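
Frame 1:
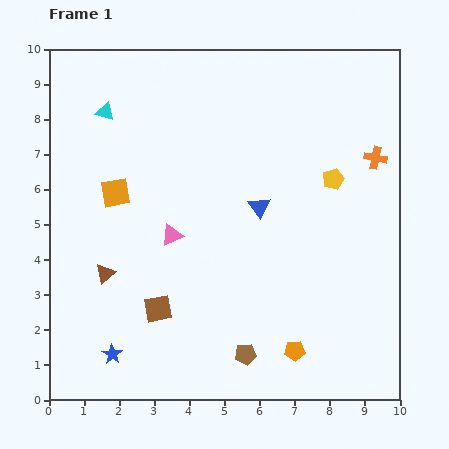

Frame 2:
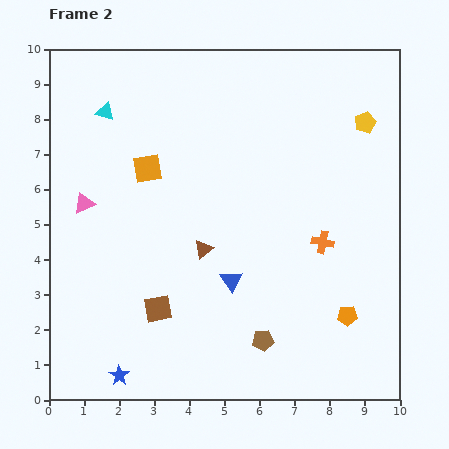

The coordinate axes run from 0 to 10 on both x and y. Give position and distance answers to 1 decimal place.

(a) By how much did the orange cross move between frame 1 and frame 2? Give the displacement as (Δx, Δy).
(-1.5, -2.4)

The orange cross was at (9.3, 6.9) in frame 1 and (7.8, 4.5) in frame 2.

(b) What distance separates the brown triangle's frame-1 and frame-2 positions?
2.9

The brown triangle moved from (1.6, 3.6) to (4.4, 4.3), a distance of √(2.8² + 0.7²) ≈ 2.9.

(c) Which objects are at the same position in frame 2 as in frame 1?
the brown square, the cyan triangle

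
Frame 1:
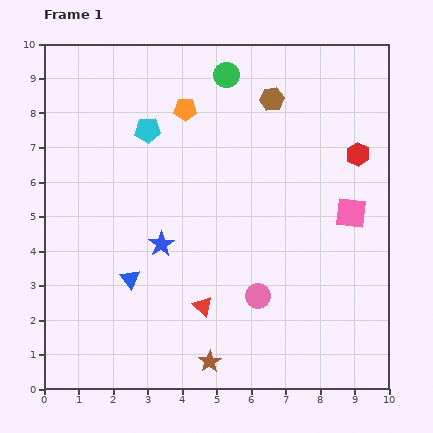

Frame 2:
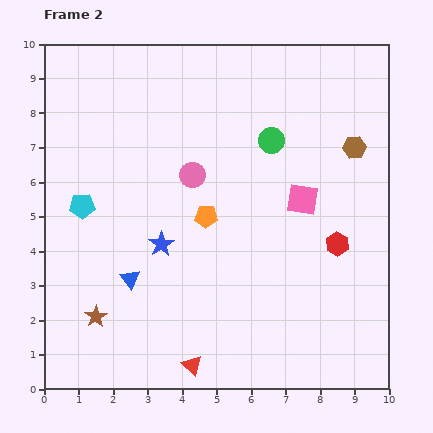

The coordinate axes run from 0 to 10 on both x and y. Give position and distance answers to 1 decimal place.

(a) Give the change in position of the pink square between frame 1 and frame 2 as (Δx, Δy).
(-1.4, 0.4)

The pink square was at (8.9, 5.1) in frame 1 and (7.5, 5.5) in frame 2.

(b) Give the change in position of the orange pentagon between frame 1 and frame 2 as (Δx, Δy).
(0.6, -3.1)

The orange pentagon was at (4.1, 8.1) in frame 1 and (4.7, 5.0) in frame 2.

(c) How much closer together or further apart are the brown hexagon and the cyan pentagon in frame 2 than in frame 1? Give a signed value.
+4.4

Distance in frame 1: 3.7. Distance in frame 2: 8.1.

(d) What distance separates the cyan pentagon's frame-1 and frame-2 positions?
2.9

The cyan pentagon moved from (3.0, 7.5) to (1.1, 5.3), a distance of √(1.9² + 2.2²) ≈ 2.9.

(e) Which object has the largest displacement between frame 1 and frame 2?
the pink circle

(moved 4.0; next 3.5)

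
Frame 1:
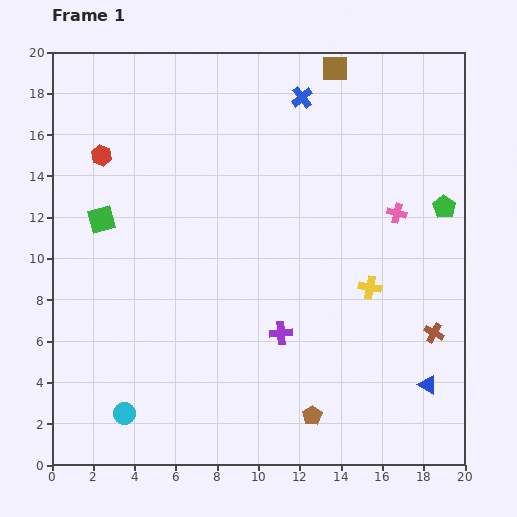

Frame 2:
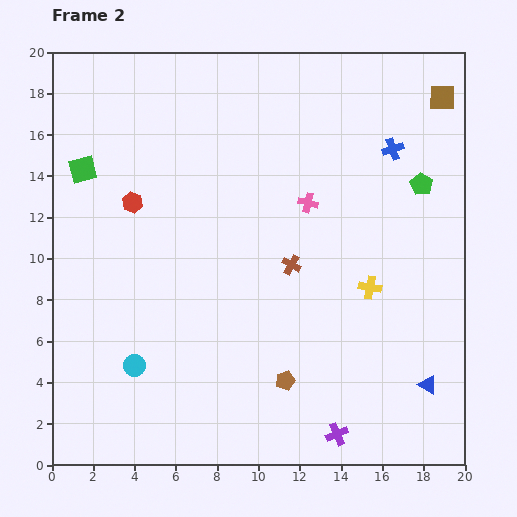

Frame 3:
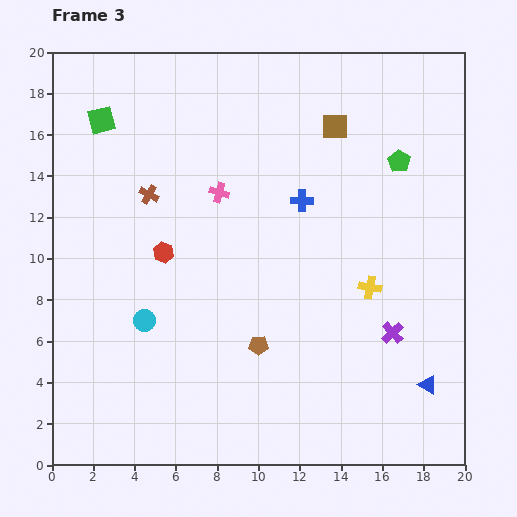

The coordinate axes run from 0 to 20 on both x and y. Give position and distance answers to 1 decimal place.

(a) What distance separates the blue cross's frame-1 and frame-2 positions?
5.1

The blue cross moved from (12.1, 17.8) to (16.5, 15.3), a distance of √(4.4² + 2.5²) ≈ 5.1.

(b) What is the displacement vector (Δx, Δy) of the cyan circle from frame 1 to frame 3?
(1.0, 4.5)

The cyan circle was at (3.5, 2.5) in frame 1 and (4.5, 7.0) in frame 3.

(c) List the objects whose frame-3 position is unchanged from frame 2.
the blue triangle, the yellow cross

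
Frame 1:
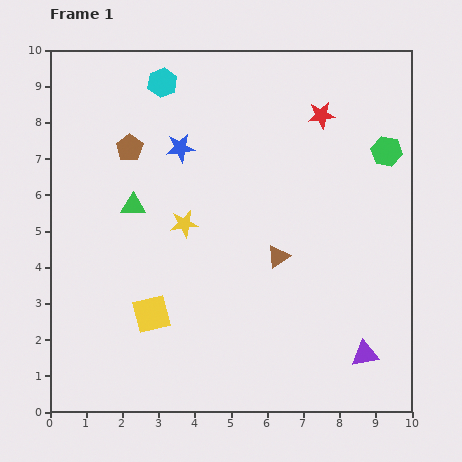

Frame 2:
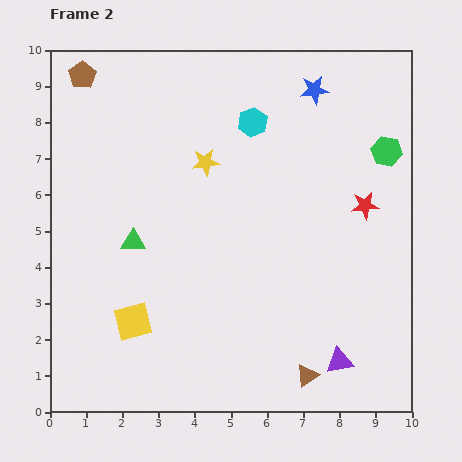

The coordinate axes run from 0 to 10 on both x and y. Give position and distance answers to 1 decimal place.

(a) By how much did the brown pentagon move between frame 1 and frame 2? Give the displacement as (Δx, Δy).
(-1.3, 2.0)

The brown pentagon was at (2.2, 7.3) in frame 1 and (0.9, 9.3) in frame 2.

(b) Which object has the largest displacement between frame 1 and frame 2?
the blue star

(moved 4.0; next 3.4)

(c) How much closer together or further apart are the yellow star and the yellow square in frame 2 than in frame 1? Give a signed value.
+2.1

Distance in frame 1: 2.7. Distance in frame 2: 4.8.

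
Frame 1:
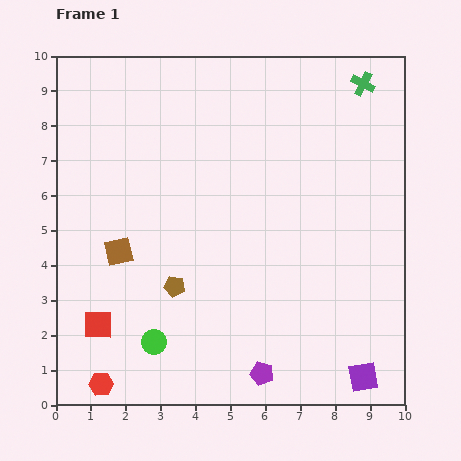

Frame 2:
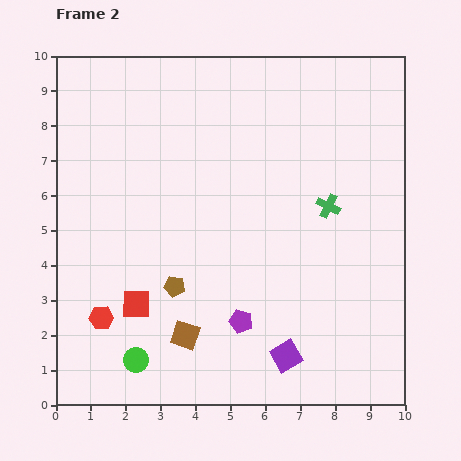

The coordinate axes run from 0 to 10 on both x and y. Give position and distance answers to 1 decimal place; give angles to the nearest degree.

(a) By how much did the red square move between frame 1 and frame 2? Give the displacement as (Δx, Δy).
(1.1, 0.6)

The red square was at (1.2, 2.3) in frame 1 and (2.3, 2.9) in frame 2.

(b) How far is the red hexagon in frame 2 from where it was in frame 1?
1.9

The red hexagon moved from (1.3, 0.6) to (1.3, 2.5), a distance of √(0.0² + 1.9²) ≈ 1.9.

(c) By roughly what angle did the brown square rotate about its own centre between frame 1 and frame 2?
31° clockwise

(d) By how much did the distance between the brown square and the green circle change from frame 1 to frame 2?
-1.2

Distance in frame 1: 2.8. Distance in frame 2: 1.6.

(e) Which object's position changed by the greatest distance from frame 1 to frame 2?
the green cross

(moved 3.6; next 3.1)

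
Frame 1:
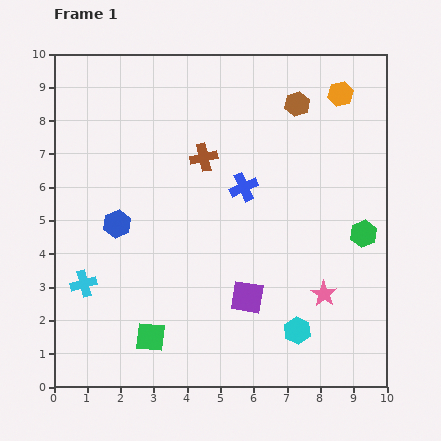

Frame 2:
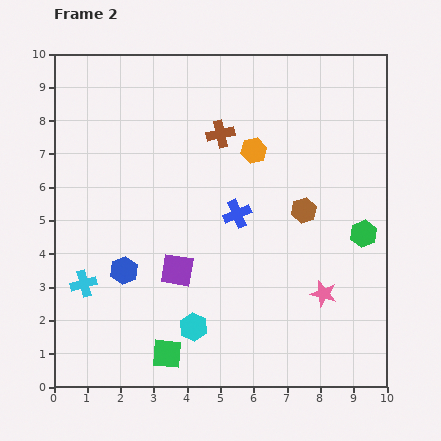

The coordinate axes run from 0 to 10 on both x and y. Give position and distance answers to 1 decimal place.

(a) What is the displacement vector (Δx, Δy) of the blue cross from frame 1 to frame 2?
(-0.2, -0.8)

The blue cross was at (5.7, 6.0) in frame 1 and (5.5, 5.2) in frame 2.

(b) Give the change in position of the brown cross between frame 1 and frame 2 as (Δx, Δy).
(0.5, 0.7)

The brown cross was at (4.5, 6.9) in frame 1 and (5.0, 7.6) in frame 2.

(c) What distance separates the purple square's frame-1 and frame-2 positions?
2.2

The purple square moved from (5.8, 2.7) to (3.7, 3.5), a distance of √(2.1² + 0.8²) ≈ 2.2.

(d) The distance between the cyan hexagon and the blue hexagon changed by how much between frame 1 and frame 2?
-3.6

Distance in frame 1: 6.3. Distance in frame 2: 2.7.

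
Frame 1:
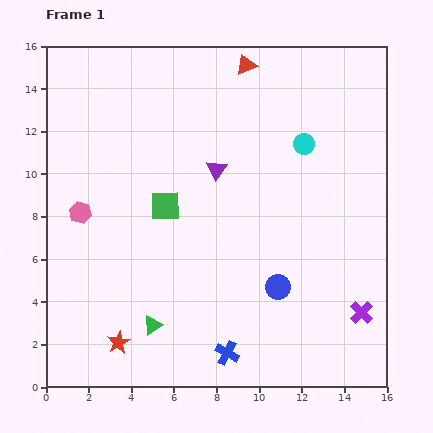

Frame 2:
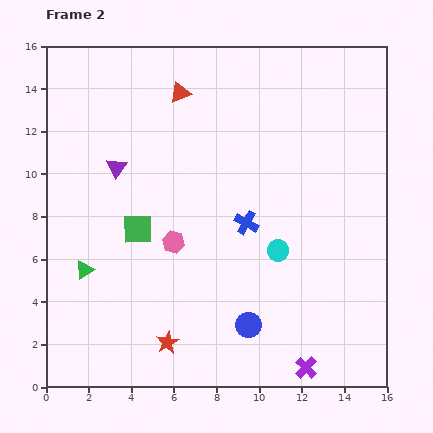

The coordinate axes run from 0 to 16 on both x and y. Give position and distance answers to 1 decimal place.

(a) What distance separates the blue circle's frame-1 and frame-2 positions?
2.3

The blue circle moved from (10.9, 4.7) to (9.5, 2.9), a distance of √(1.4² + 1.8²) ≈ 2.3.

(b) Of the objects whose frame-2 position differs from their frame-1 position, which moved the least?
the green square

(moved 1.7)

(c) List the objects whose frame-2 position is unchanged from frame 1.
none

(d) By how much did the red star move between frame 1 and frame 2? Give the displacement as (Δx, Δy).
(2.3, 0.0)

The red star was at (3.4, 2.1) in frame 1 and (5.7, 2.1) in frame 2.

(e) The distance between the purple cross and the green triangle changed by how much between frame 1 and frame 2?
+1.6

Distance in frame 1: 9.8. Distance in frame 2: 11.4.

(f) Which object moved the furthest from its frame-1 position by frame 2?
the blue cross

(moved 6.2; next 5.1)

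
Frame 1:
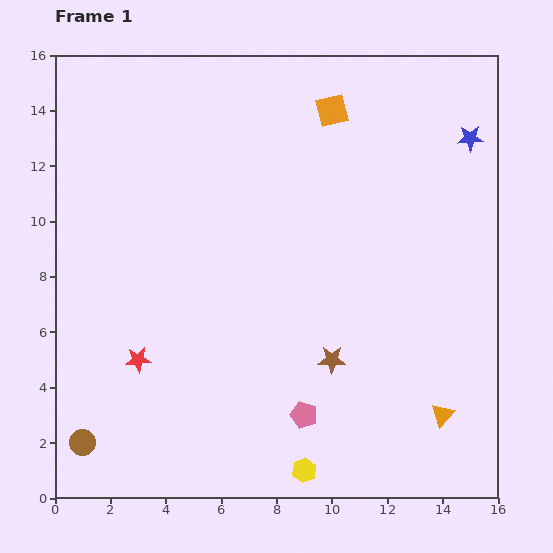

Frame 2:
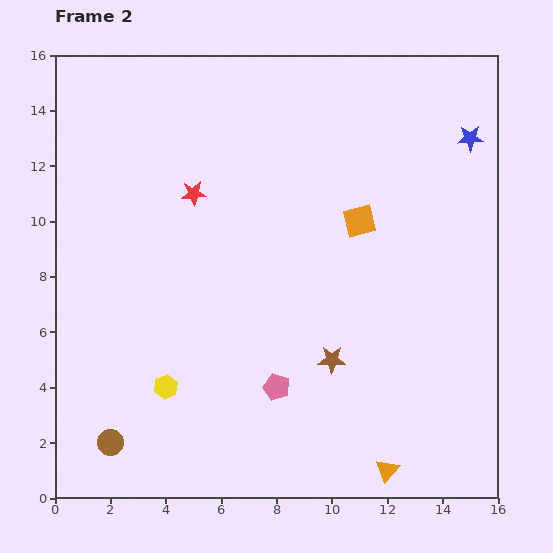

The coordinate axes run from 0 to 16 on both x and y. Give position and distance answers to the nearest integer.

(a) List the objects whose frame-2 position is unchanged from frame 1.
the brown star, the blue star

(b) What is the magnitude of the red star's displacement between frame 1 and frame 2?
6

The red star moved from (3, 5) to (5, 11), a distance of √(2² + 6²) ≈ 6.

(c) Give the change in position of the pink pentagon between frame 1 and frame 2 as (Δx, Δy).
(-1, 1)

The pink pentagon was at (9, 3) in frame 1 and (8, 4) in frame 2.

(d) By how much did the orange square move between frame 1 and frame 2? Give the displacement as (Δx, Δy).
(1, -4)

The orange square was at (10, 14) in frame 1 and (11, 10) in frame 2.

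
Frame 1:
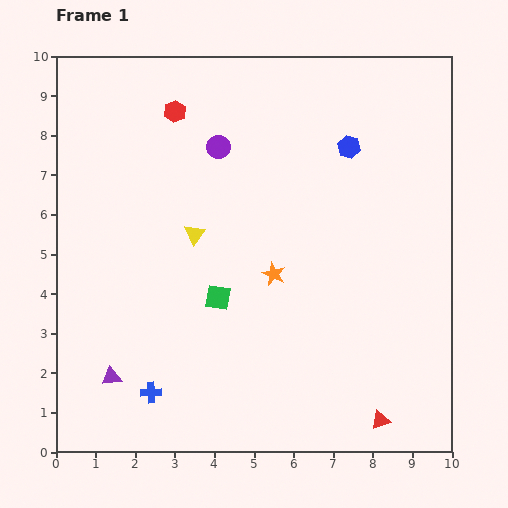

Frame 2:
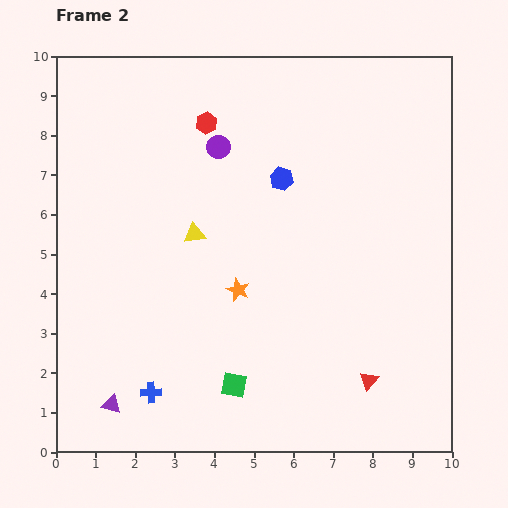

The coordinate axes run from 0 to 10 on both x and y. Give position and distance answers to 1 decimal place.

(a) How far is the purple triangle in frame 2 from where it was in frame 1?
0.7

The purple triangle moved from (1.4, 1.9) to (1.4, 1.2), a distance of √(0.0² + 0.7²) ≈ 0.7.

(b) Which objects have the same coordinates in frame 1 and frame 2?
the yellow triangle, the purple circle, the blue cross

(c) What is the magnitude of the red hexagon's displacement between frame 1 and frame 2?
0.9

The red hexagon moved from (3.0, 8.6) to (3.8, 8.3), a distance of √(0.8² + 0.3²) ≈ 0.9.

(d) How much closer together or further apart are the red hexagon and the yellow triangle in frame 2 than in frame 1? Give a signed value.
-0.3

Distance in frame 1: 3.1. Distance in frame 2: 2.8.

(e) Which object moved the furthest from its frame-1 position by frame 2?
the green square

(moved 2.2; next 1.9)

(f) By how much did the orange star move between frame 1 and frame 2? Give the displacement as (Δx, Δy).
(-0.9, -0.4)

The orange star was at (5.5, 4.5) in frame 1 and (4.6, 4.1) in frame 2.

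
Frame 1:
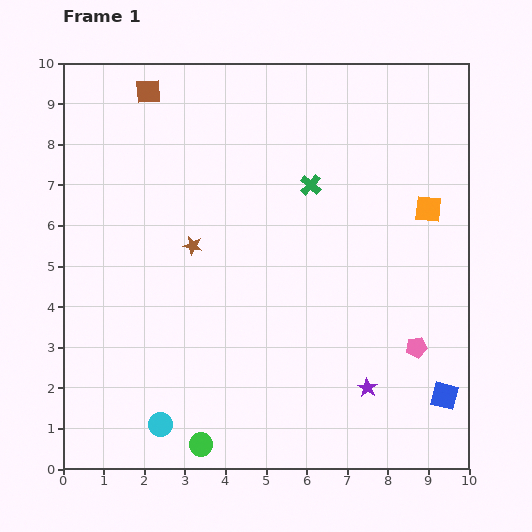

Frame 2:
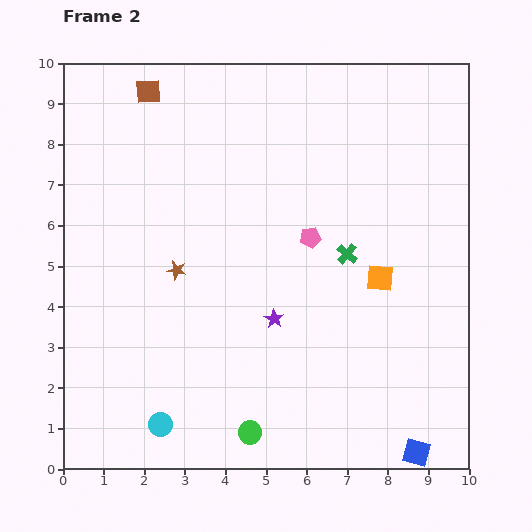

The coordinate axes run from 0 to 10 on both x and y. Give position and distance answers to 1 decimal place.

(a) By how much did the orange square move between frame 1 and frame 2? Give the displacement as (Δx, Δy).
(-1.2, -1.7)

The orange square was at (9.0, 6.4) in frame 1 and (7.8, 4.7) in frame 2.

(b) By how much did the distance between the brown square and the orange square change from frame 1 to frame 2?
-0.2

Distance in frame 1: 7.5. Distance in frame 2: 7.3.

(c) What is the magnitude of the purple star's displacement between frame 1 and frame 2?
2.9

The purple star moved from (7.5, 2.0) to (5.2, 3.7), a distance of √(2.3² + 1.7²) ≈ 2.9.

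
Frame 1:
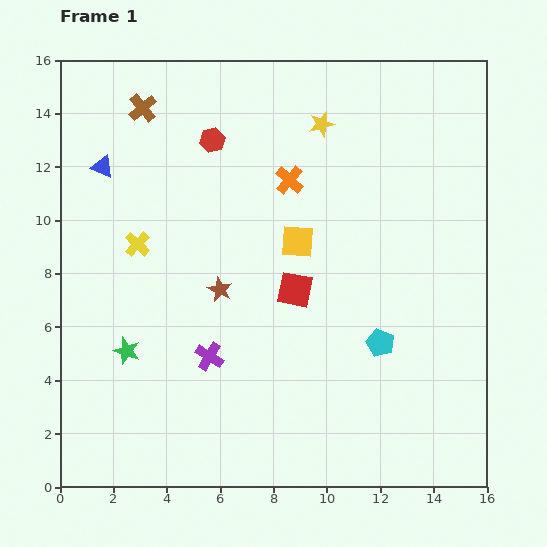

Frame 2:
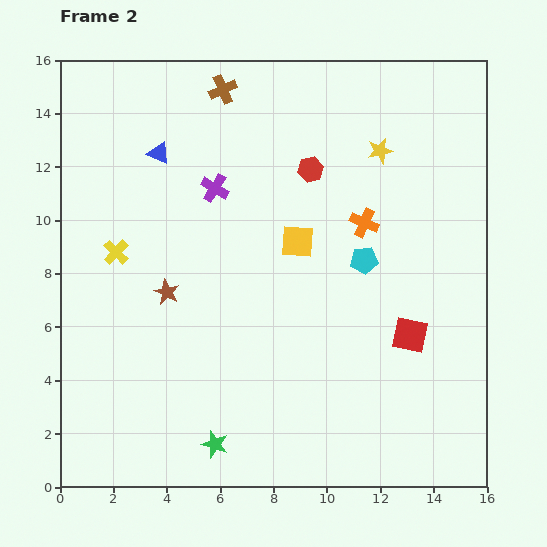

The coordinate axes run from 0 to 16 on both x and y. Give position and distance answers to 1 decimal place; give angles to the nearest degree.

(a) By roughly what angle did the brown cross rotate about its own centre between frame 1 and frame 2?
17° clockwise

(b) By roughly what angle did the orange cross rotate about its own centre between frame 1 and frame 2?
17° counter-clockwise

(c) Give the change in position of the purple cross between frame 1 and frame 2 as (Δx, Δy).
(0.2, 6.3)

The purple cross was at (5.6, 4.9) in frame 1 and (5.8, 11.2) in frame 2.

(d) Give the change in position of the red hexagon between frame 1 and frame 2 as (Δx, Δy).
(3.7, -1.1)

The red hexagon was at (5.7, 13.0) in frame 1 and (9.4, 11.9) in frame 2.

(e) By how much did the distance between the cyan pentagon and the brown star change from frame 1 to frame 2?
+1.2

Distance in frame 1: 6.3. Distance in frame 2: 7.5.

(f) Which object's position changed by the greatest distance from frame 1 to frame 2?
the purple cross

(moved 6.3; next 4.8)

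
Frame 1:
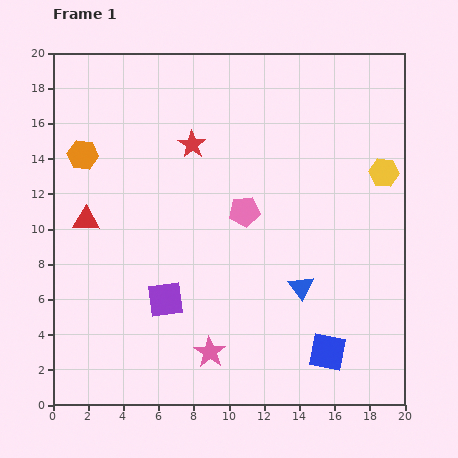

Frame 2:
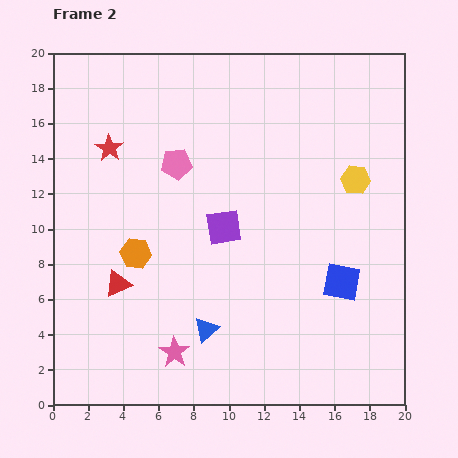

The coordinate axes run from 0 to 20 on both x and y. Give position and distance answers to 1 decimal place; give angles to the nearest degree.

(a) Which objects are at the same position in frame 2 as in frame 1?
none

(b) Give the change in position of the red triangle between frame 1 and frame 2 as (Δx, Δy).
(1.8, -3.6)

The red triangle was at (1.9, 10.5) in frame 1 and (3.7, 6.9) in frame 2.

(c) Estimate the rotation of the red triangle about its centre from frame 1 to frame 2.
26° counter-clockwise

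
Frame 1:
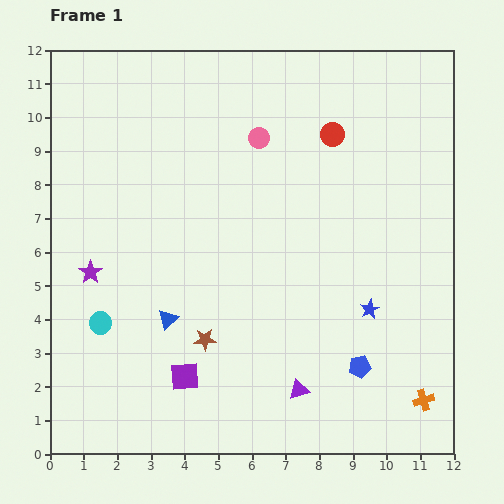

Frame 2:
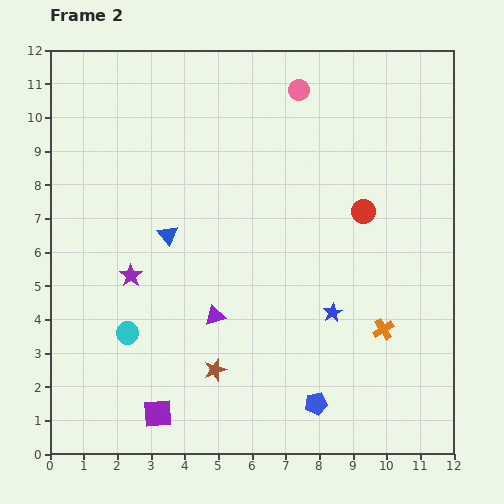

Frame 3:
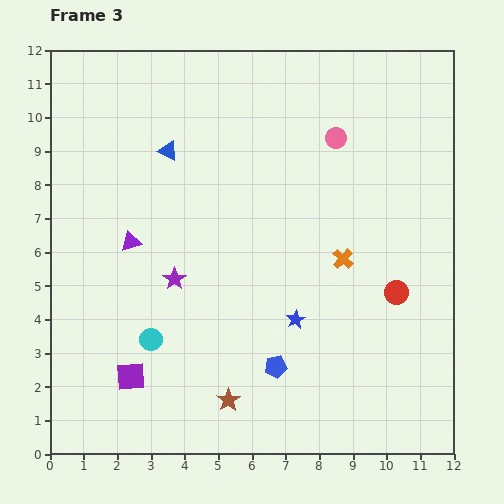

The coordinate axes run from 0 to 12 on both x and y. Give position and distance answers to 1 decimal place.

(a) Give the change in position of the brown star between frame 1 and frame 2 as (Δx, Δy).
(0.3, -0.9)

The brown star was at (4.6, 3.4) in frame 1 and (4.9, 2.5) in frame 2.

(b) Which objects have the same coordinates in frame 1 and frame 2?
none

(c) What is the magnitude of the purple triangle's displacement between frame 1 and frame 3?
6.7

The purple triangle moved from (7.4, 1.9) to (2.4, 6.3), a distance of √(5.0² + 4.4²) ≈ 6.7.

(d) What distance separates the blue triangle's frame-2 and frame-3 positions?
2.5

The blue triangle moved from (3.5, 6.5) to (3.5, 9.0), a distance of √(0.0² + 2.5²) ≈ 2.5.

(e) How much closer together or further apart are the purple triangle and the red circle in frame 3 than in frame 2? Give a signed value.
+2.6

Distance in frame 2: 5.4. Distance in frame 3: 8.0.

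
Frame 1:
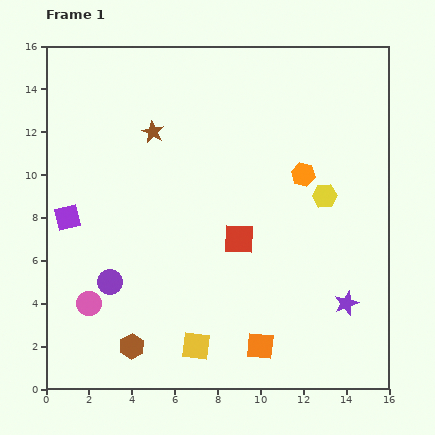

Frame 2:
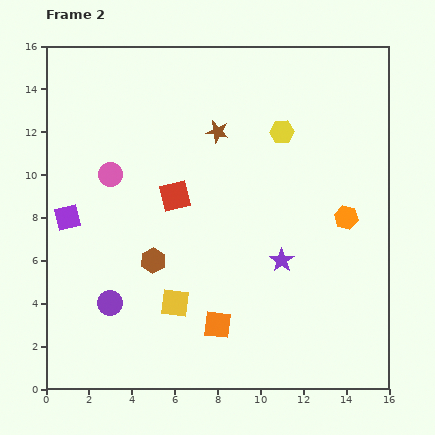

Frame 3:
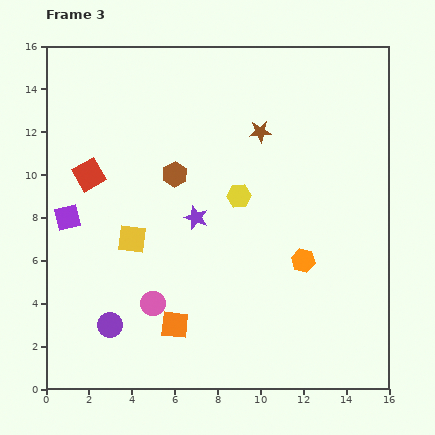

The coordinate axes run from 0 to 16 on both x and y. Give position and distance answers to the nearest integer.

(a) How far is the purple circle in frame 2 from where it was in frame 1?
1

The purple circle moved from (3, 5) to (3, 4), a distance of √(0² + 1²) ≈ 1.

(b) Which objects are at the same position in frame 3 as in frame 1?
the purple square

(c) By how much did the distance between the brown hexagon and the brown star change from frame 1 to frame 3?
-6

Distance in frame 1: 10. Distance in frame 3: 4.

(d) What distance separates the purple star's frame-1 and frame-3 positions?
8

The purple star moved from (14, 4) to (7, 8), a distance of √(7² + 4²) ≈ 8.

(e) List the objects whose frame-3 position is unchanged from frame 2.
the purple square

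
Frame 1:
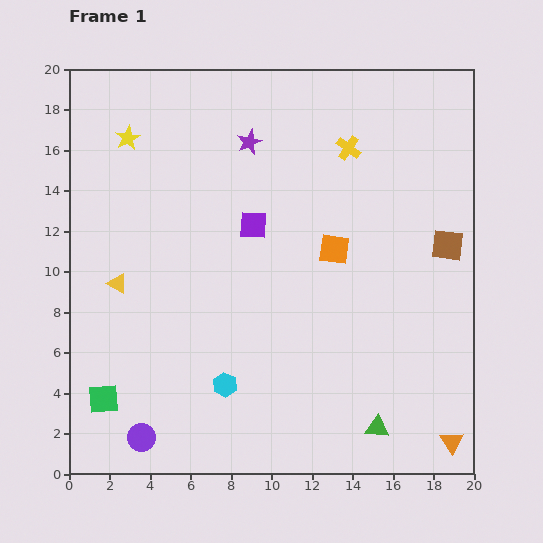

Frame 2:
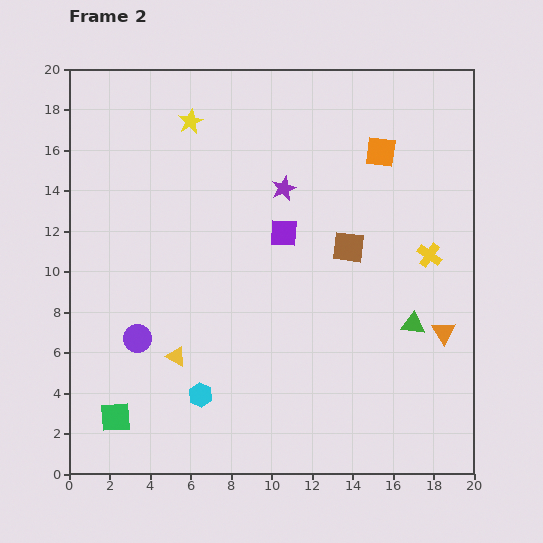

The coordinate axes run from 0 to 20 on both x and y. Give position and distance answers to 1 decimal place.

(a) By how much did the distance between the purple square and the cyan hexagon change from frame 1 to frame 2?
+1.0

Distance in frame 1: 8.0. Distance in frame 2: 9.0.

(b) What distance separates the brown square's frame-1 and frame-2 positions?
4.9

The brown square moved from (18.7, 11.3) to (13.8, 11.2), a distance of √(4.9² + 0.1²) ≈ 4.9.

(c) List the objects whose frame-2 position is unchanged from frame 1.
none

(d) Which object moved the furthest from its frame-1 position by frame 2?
the yellow cross

(moved 6.6; next 5.4)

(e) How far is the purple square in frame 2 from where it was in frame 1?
1.6

The purple square moved from (9.1, 12.3) to (10.6, 11.9), a distance of √(1.5² + 0.4²) ≈ 1.6.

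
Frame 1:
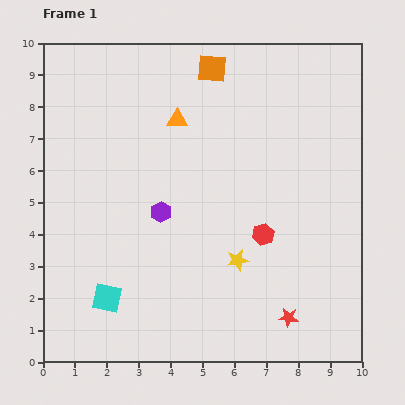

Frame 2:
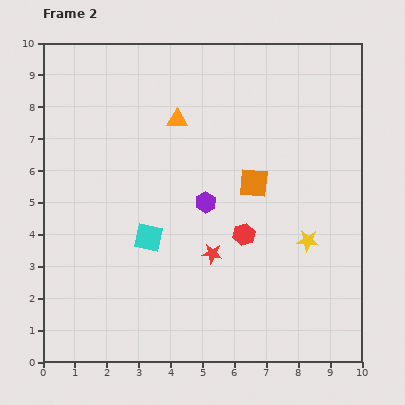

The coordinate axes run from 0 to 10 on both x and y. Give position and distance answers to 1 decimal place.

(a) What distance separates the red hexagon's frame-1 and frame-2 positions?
0.6

The red hexagon moved from (6.9, 4.0) to (6.3, 4.0), a distance of √(0.6² + 0.0²) ≈ 0.6.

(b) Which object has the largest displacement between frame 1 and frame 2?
the orange square

(moved 3.8; next 3.1)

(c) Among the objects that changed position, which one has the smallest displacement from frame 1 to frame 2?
the red hexagon

(moved 0.6)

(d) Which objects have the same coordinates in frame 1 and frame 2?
the orange triangle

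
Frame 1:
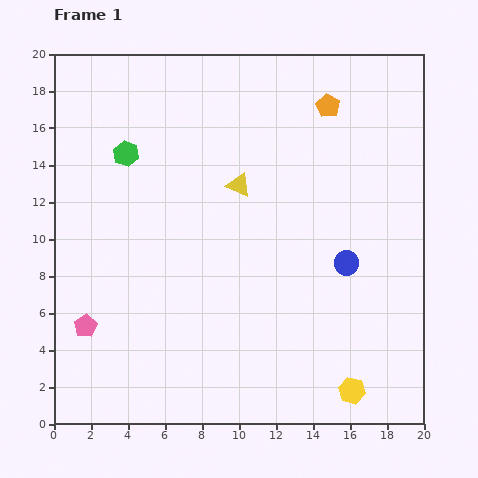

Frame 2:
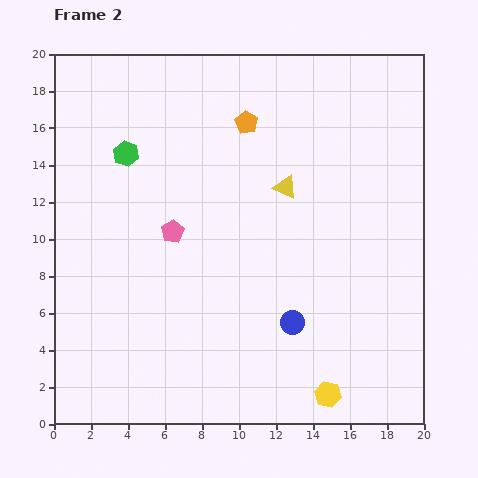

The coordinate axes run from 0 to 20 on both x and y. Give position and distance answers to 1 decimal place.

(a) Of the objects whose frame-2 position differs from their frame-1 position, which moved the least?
the yellow hexagon

(moved 1.3)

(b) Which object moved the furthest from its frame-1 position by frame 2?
the pink pentagon

(moved 6.9; next 4.5)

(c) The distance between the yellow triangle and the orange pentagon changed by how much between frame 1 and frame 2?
-2.3

Distance in frame 1: 6.4. Distance in frame 2: 4.1.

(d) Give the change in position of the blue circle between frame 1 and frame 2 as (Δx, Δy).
(-2.9, -3.2)

The blue circle was at (15.8, 8.7) in frame 1 and (12.9, 5.5) in frame 2.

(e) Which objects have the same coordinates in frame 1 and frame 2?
the green hexagon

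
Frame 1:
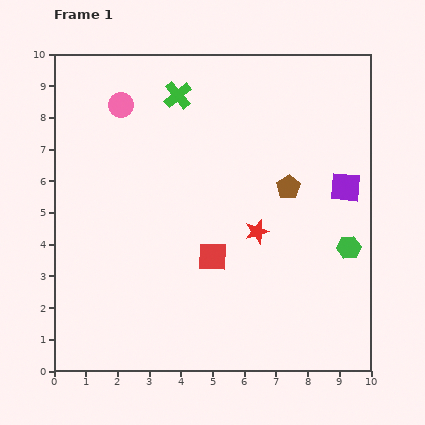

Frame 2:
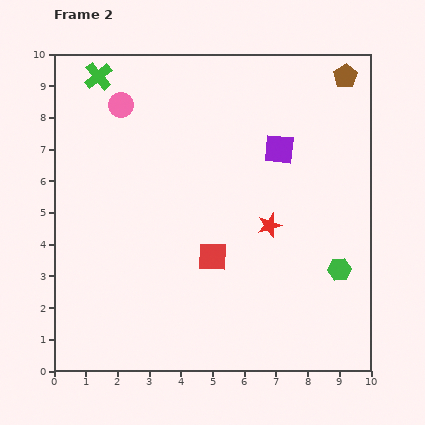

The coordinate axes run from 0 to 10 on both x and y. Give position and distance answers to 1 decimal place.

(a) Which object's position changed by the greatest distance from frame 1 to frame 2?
the brown pentagon

(moved 3.9; next 2.6)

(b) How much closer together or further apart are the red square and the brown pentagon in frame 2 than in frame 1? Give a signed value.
+3.8

Distance in frame 1: 3.3. Distance in frame 2: 7.1.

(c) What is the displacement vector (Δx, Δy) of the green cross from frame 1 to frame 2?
(-2.5, 0.6)

The green cross was at (3.9, 8.7) in frame 1 and (1.4, 9.3) in frame 2.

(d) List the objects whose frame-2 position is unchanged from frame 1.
the red square, the pink circle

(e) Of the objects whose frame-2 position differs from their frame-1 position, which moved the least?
the red star

(moved 0.4)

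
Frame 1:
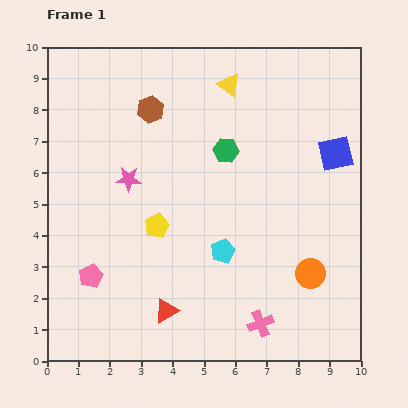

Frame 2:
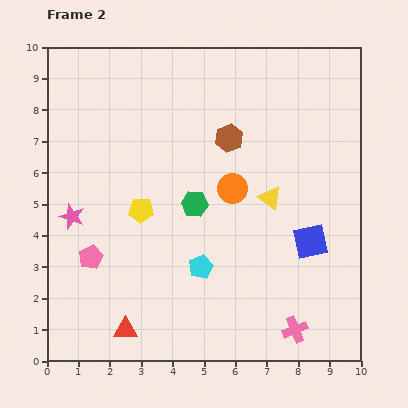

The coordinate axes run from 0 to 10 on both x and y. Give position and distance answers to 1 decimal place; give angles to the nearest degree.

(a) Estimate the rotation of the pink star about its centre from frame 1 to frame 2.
17° clockwise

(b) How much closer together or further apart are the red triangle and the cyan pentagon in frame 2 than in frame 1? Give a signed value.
+0.5

Distance in frame 1: 2.6. Distance in frame 2: 3.1.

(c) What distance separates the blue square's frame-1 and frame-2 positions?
2.9

The blue square moved from (9.2, 6.6) to (8.4, 3.8), a distance of √(0.8² + 2.8²) ≈ 2.9.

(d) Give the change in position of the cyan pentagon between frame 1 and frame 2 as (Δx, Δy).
(-0.7, -0.5)

The cyan pentagon was at (5.6, 3.5) in frame 1 and (4.9, 3.0) in frame 2.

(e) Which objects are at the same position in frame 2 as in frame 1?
none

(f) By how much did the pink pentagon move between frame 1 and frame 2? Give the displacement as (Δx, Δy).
(0.0, 0.6)

The pink pentagon was at (1.4, 2.7) in frame 1 and (1.4, 3.3) in frame 2.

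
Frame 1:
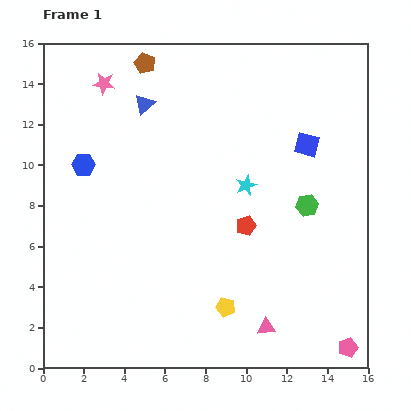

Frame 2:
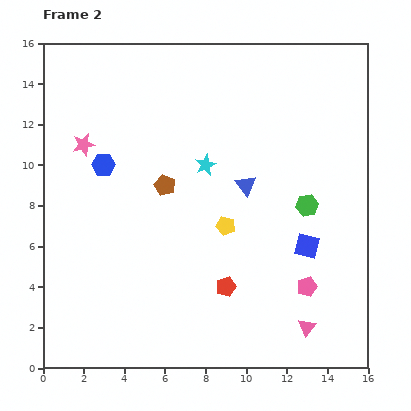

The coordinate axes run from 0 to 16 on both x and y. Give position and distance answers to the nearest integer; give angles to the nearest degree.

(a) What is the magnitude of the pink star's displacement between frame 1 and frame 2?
3

The pink star moved from (3, 14) to (2, 11), a distance of √(1² + 3²) ≈ 3.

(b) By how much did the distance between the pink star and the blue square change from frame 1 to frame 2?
+2

Distance in frame 1: 10. Distance in frame 2: 12.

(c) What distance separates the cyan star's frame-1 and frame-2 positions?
2

The cyan star moved from (10, 9) to (8, 10), a distance of √(2² + 1²) ≈ 2.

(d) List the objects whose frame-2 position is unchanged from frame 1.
the green hexagon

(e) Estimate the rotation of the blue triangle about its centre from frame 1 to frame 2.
26° counter-clockwise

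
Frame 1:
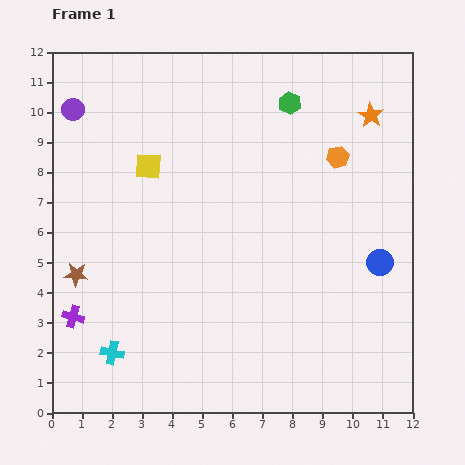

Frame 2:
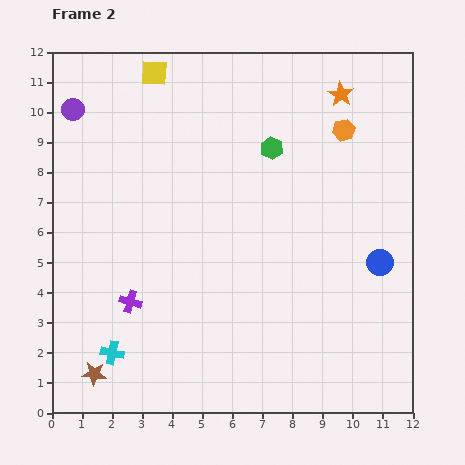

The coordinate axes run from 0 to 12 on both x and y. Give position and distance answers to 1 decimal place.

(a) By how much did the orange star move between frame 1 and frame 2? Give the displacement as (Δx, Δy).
(-1.0, 0.7)

The orange star was at (10.6, 9.9) in frame 1 and (9.6, 10.6) in frame 2.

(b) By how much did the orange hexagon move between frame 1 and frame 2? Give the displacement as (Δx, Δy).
(0.2, 0.9)

The orange hexagon was at (9.5, 8.5) in frame 1 and (9.7, 9.4) in frame 2.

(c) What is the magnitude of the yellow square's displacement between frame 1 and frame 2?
3.1

The yellow square moved from (3.2, 8.2) to (3.4, 11.3), a distance of √(0.2² + 3.1²) ≈ 3.1.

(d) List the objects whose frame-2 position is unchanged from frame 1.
the purple circle, the cyan cross, the blue circle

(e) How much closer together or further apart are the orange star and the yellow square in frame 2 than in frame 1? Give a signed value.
-1.4

Distance in frame 1: 7.6. Distance in frame 2: 6.2.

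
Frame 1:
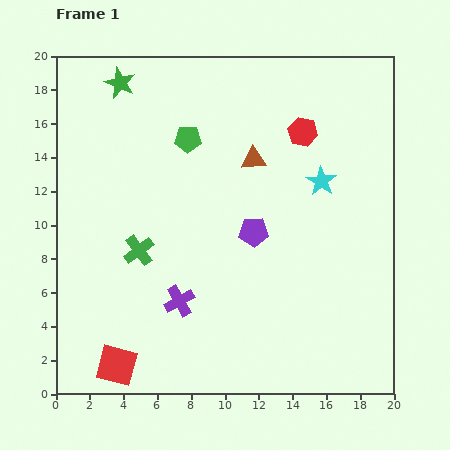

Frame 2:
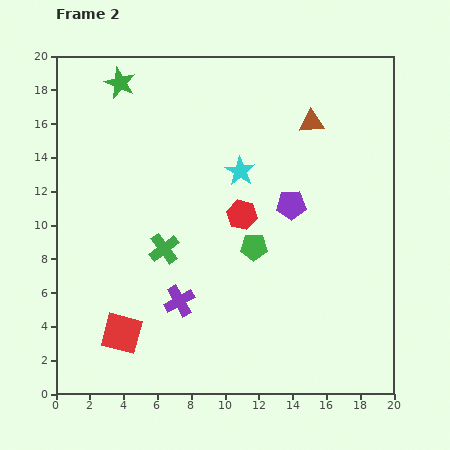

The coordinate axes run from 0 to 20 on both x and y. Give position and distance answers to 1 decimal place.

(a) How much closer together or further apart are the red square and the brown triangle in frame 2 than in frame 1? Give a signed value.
+2.2

Distance in frame 1: 14.6. Distance in frame 2: 16.8.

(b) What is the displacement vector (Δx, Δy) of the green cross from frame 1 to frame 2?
(1.5, 0.1)

The green cross was at (4.9, 8.5) in frame 1 and (6.4, 8.6) in frame 2.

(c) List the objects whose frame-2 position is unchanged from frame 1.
the purple cross, the green star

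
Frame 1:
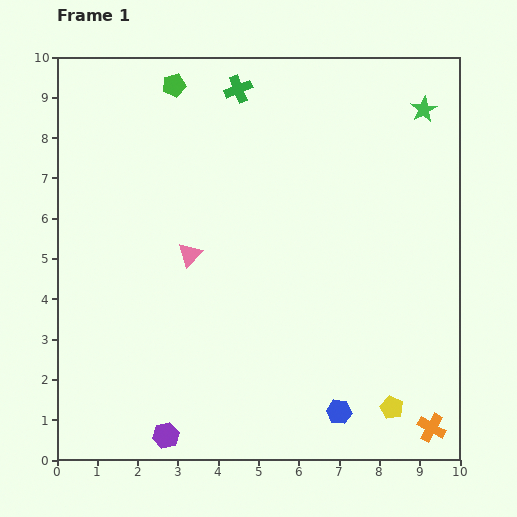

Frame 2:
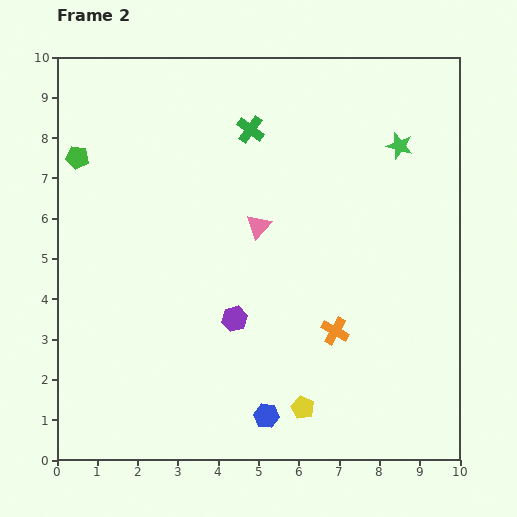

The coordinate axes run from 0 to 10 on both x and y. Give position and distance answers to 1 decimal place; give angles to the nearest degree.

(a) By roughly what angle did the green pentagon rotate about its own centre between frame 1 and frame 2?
21° clockwise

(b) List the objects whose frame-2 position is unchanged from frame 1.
none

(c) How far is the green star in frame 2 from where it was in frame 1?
1.1

The green star moved from (9.1, 8.7) to (8.5, 7.8), a distance of √(0.6² + 0.9²) ≈ 1.1.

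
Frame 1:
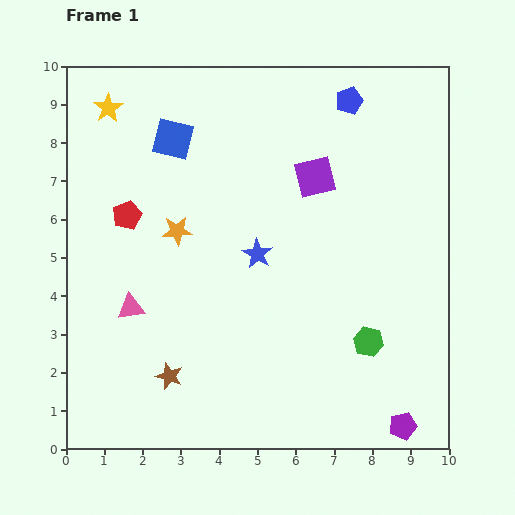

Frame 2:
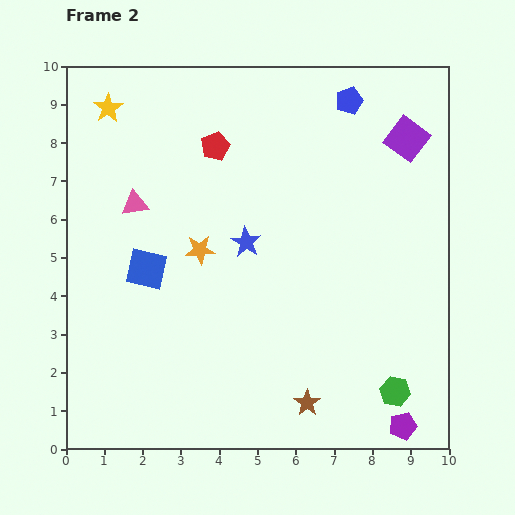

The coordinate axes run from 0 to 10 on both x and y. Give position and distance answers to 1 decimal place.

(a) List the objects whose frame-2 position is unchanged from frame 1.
the yellow star, the purple pentagon, the blue pentagon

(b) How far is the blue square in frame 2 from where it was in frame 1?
3.5

The blue square moved from (2.8, 8.1) to (2.1, 4.7), a distance of √(0.7² + 3.4²) ≈ 3.5.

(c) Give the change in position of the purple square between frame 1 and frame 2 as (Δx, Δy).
(2.4, 1.0)

The purple square was at (6.5, 7.1) in frame 1 and (8.9, 8.1) in frame 2.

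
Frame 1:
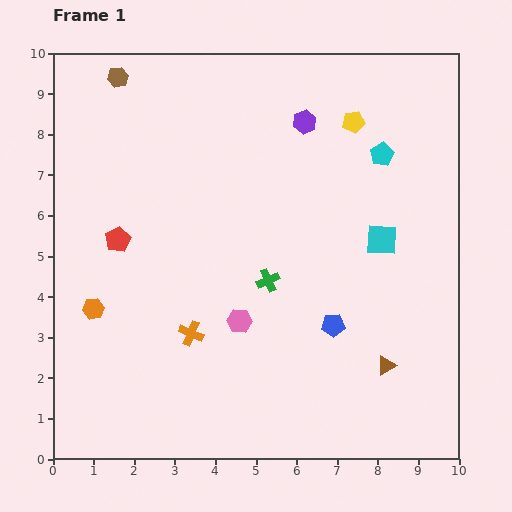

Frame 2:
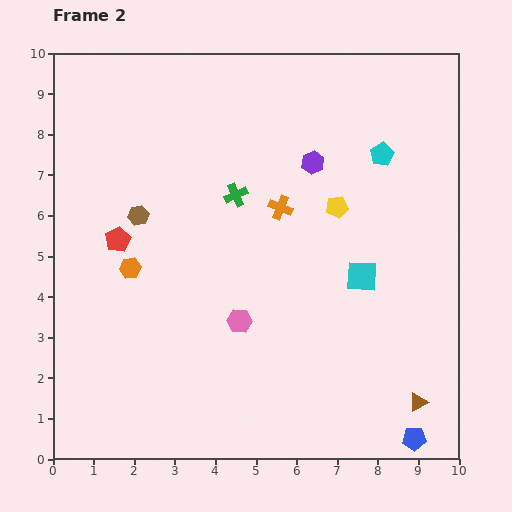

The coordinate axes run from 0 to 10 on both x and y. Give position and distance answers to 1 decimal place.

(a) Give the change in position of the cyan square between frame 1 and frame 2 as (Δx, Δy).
(-0.5, -0.9)

The cyan square was at (8.1, 5.4) in frame 1 and (7.6, 4.5) in frame 2.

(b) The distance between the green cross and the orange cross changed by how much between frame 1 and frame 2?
-1.2

Distance in frame 1: 2.3. Distance in frame 2: 1.1.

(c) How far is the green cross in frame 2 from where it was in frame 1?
2.2

The green cross moved from (5.3, 4.4) to (4.5, 6.5), a distance of √(0.8² + 2.1²) ≈ 2.2.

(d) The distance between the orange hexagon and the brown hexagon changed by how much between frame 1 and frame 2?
-4.4

Distance in frame 1: 5.7. Distance in frame 2: 1.3.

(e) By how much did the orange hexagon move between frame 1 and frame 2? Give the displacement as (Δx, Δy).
(0.9, 1.0)

The orange hexagon was at (1.0, 3.7) in frame 1 and (1.9, 4.7) in frame 2.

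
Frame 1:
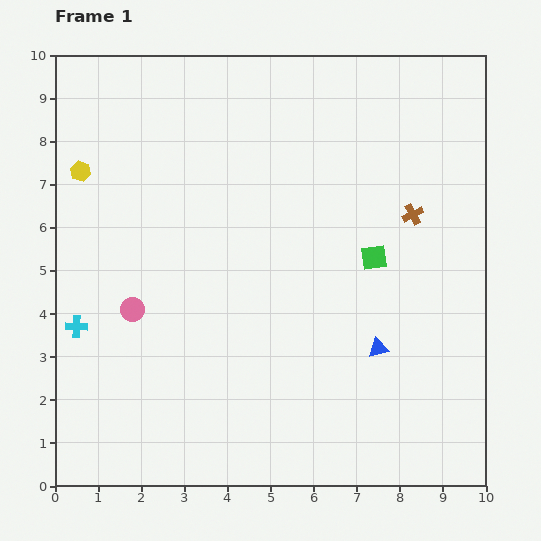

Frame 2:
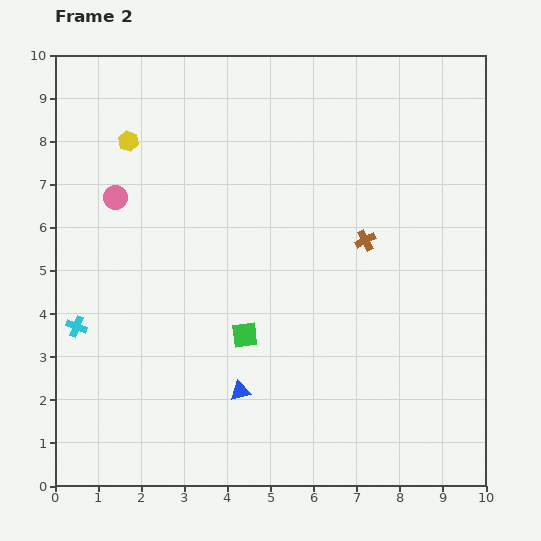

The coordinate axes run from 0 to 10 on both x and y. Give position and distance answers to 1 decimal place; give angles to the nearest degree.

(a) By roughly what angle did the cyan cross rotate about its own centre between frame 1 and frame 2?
18° clockwise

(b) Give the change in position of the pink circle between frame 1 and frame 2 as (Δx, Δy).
(-0.4, 2.6)

The pink circle was at (1.8, 4.1) in frame 1 and (1.4, 6.7) in frame 2.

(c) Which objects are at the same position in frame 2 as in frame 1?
the cyan cross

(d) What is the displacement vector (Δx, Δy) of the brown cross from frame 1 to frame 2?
(-1.1, -0.6)

The brown cross was at (8.3, 6.3) in frame 1 and (7.2, 5.7) in frame 2.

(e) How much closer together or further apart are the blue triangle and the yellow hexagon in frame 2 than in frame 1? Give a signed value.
-1.6

Distance in frame 1: 8.0. Distance in frame 2: 6.4.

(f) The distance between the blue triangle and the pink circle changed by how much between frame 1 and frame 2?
-0.4

Distance in frame 1: 5.8. Distance in frame 2: 5.4.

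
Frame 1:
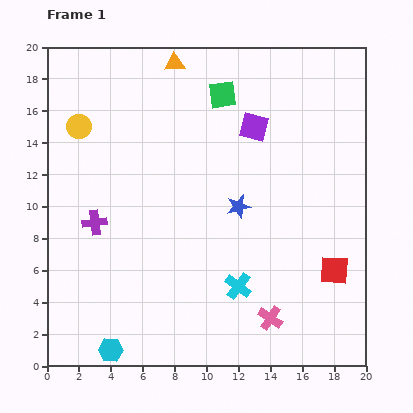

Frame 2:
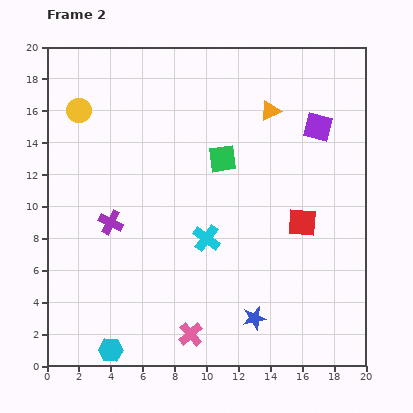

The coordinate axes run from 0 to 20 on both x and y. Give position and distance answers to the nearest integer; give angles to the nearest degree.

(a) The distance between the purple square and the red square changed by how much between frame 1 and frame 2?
-4

Distance in frame 1: 10. Distance in frame 2: 6.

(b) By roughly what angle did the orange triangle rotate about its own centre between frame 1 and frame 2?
23° counter-clockwise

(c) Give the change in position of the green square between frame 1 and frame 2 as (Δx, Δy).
(0, -4)

The green square was at (11, 17) in frame 1 and (11, 13) in frame 2.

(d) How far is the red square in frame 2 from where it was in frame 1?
4

The red square moved from (18, 6) to (16, 9), a distance of √(2² + 3²) ≈ 4.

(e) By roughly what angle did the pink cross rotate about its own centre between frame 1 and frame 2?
16° clockwise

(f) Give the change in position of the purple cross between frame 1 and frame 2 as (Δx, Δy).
(1, 0)

The purple cross was at (3, 9) in frame 1 and (4, 9) in frame 2.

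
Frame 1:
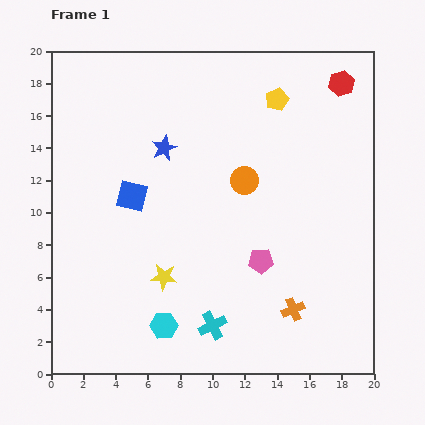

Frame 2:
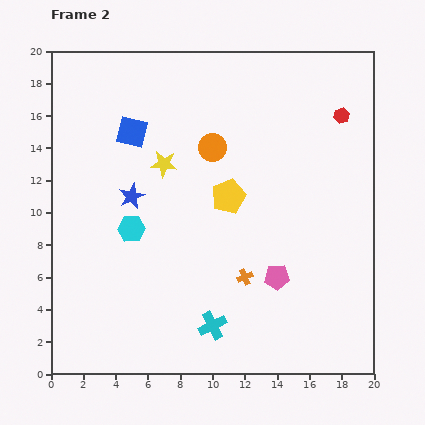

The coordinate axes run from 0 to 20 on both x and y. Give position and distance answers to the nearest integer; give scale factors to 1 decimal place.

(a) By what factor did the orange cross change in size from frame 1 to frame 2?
0.7×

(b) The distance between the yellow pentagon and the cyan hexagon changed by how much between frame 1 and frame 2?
-10

Distance in frame 1: 16. Distance in frame 2: 6.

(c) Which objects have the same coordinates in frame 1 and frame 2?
the cyan cross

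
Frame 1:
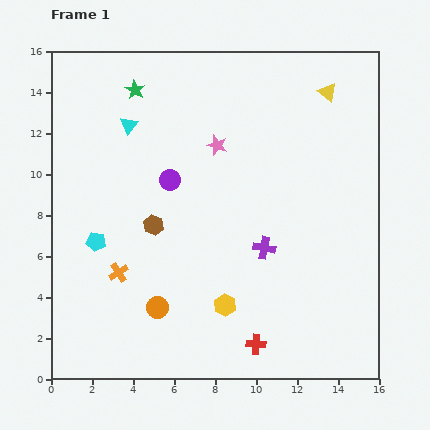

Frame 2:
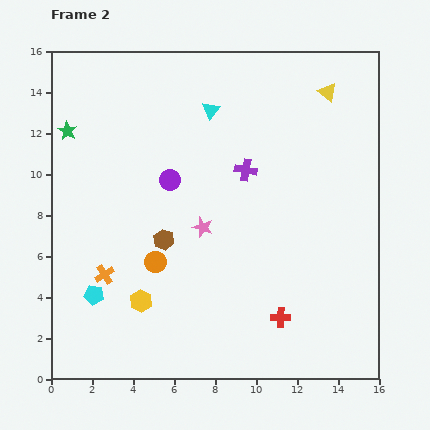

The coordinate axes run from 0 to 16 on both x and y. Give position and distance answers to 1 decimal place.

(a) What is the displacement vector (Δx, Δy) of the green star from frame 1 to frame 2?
(-3.3, -2.0)

The green star was at (4.1, 14.1) in frame 1 and (0.8, 12.1) in frame 2.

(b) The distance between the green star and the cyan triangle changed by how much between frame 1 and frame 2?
+5.4

Distance in frame 1: 1.7. Distance in frame 2: 7.1.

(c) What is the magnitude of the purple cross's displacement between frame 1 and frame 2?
3.9

The purple cross moved from (10.4, 6.4) to (9.5, 10.2), a distance of √(0.9² + 3.8²) ≈ 3.9.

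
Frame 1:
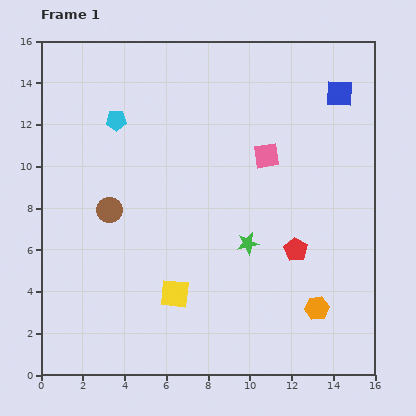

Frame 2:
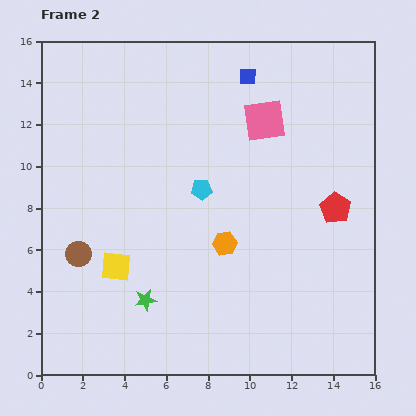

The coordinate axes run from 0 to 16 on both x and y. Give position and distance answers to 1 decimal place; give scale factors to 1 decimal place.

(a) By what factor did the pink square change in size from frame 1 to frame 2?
1.6×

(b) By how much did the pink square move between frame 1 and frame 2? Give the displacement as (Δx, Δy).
(-0.1, 1.7)

The pink square was at (10.8, 10.5) in frame 1 and (10.7, 12.2) in frame 2.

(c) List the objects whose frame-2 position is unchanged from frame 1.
none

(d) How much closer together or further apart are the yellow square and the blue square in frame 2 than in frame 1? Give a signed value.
-1.3

Distance in frame 1: 12.4. Distance in frame 2: 11.1.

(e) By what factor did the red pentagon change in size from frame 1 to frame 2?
1.3×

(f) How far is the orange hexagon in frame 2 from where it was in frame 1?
5.4

The orange hexagon moved from (13.2, 3.2) to (8.8, 6.3), a distance of √(4.4² + 3.1²) ≈ 5.4.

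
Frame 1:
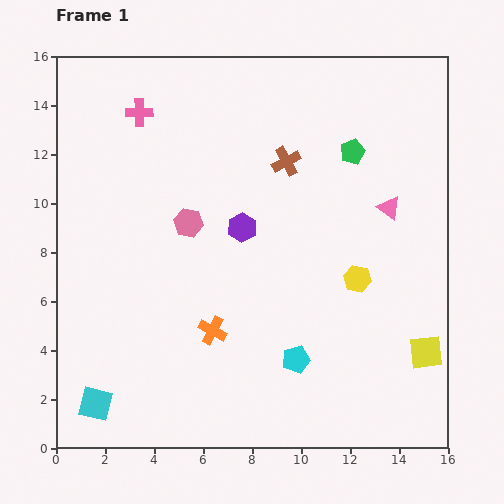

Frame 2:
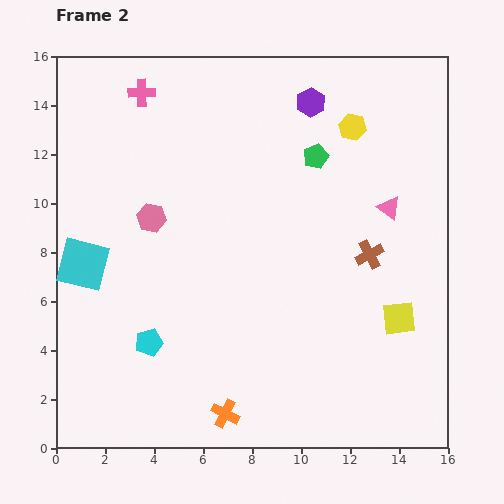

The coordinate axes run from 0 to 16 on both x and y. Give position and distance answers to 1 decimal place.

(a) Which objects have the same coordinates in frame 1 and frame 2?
the pink triangle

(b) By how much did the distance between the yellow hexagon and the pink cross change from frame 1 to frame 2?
-2.5

Distance in frame 1: 11.2. Distance in frame 2: 8.7.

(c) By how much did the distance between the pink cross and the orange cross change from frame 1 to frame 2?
+4.1

Distance in frame 1: 9.4. Distance in frame 2: 13.5.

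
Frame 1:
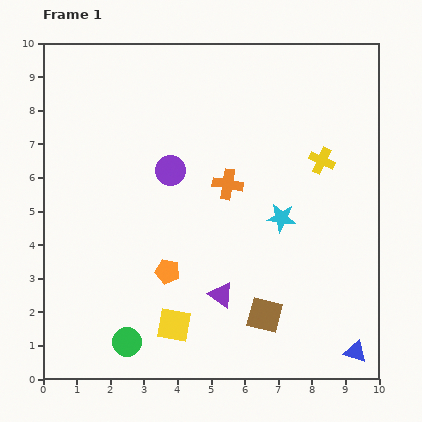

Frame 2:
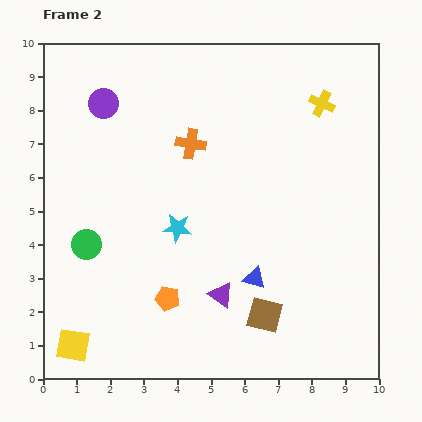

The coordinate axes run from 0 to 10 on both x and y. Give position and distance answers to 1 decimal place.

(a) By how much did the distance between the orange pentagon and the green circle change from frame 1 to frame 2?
+0.5

Distance in frame 1: 2.4. Distance in frame 2: 2.9.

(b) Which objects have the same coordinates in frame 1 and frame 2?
the purple triangle, the brown square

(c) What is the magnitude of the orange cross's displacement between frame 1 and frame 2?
1.6

The orange cross moved from (5.5, 5.8) to (4.4, 7.0), a distance of √(1.1² + 1.2²) ≈ 1.6.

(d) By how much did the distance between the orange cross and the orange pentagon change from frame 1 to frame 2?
+1.5

Distance in frame 1: 3.2. Distance in frame 2: 4.7.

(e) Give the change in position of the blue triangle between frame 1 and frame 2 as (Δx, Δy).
(-3.0, 2.2)

The blue triangle was at (9.3, 0.8) in frame 1 and (6.3, 3.0) in frame 2.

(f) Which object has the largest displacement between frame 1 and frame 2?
the blue triangle

(moved 3.7; next 3.1)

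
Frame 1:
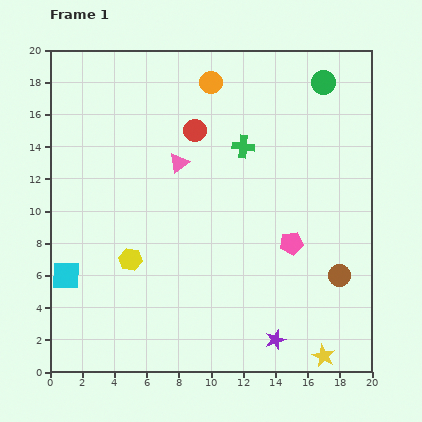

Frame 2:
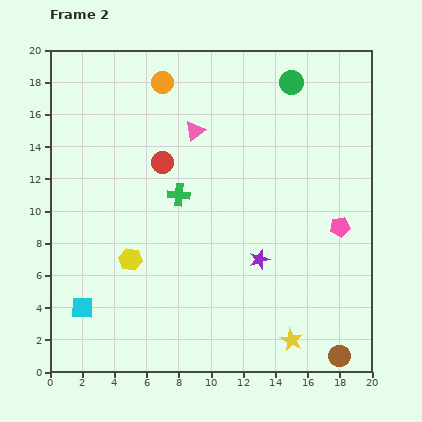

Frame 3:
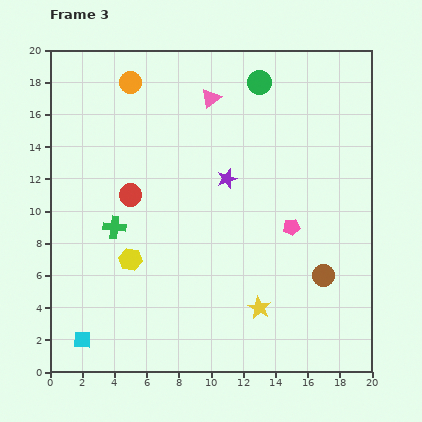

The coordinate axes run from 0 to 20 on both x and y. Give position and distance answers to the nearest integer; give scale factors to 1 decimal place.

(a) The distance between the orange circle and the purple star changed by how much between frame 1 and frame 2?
-3

Distance in frame 1: 16. Distance in frame 2: 13.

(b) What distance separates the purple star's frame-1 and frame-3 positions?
10

The purple star moved from (14, 2) to (11, 12), a distance of √(3² + 10²) ≈ 10.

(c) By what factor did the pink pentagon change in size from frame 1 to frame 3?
0.7×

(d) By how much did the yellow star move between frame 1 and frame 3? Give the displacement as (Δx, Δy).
(-4, 3)

The yellow star was at (17, 1) in frame 1 and (13, 4) in frame 3.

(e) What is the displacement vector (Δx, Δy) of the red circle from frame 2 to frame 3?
(-2, -2)

The red circle was at (7, 13) in frame 2 and (5, 11) in frame 3.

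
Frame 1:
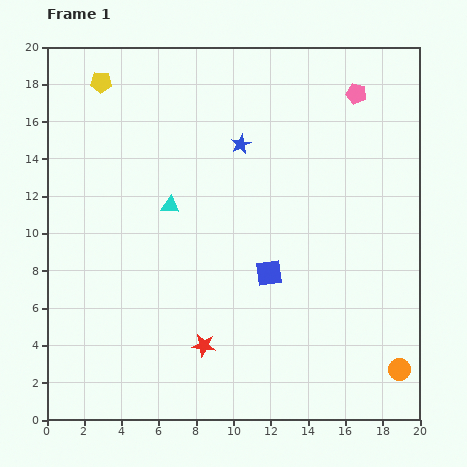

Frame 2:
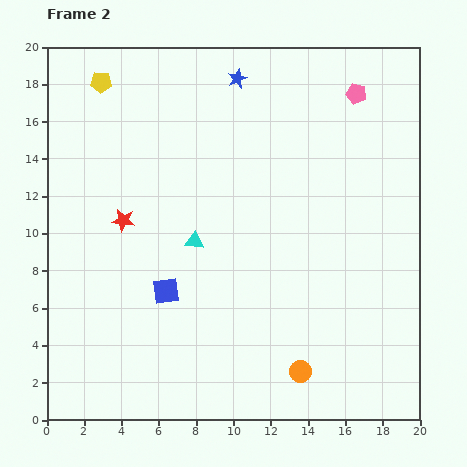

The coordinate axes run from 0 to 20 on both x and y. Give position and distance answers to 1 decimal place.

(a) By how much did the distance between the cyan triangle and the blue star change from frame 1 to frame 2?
+4.0

Distance in frame 1: 5.0. Distance in frame 2: 9.0.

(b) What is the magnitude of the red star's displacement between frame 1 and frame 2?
8.0

The red star moved from (8.4, 4.0) to (4.1, 10.7), a distance of √(4.3² + 6.7²) ≈ 8.0.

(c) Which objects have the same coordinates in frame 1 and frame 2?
the yellow pentagon, the pink pentagon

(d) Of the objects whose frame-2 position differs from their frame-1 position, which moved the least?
the cyan triangle

(moved 2.3)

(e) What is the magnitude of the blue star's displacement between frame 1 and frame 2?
3.5

The blue star moved from (10.4, 14.8) to (10.2, 18.3), a distance of √(0.2² + 3.5²) ≈ 3.5.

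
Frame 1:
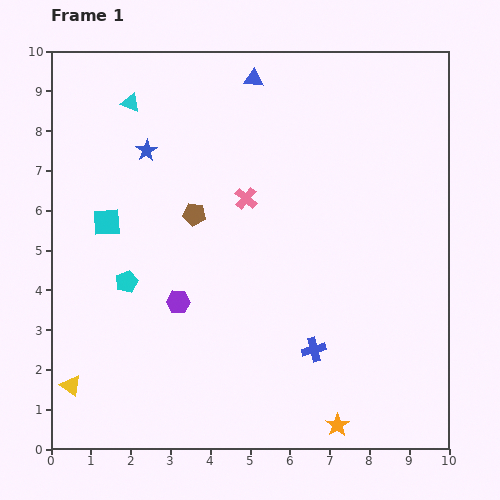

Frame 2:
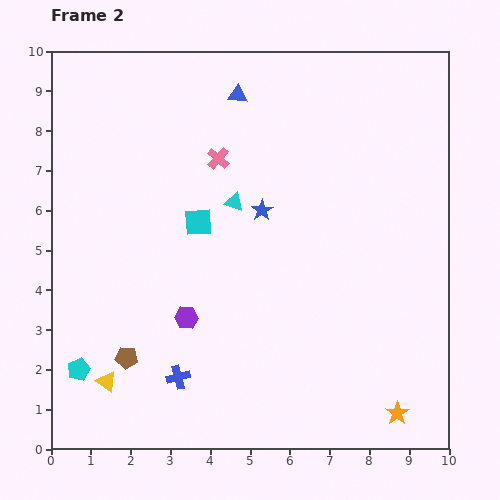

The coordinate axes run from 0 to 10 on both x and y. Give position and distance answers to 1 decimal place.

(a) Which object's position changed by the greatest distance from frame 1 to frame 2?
the brown pentagon

(moved 4.0; next 3.6)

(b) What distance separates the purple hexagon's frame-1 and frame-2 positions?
0.4

The purple hexagon moved from (3.2, 3.7) to (3.4, 3.3), a distance of √(0.2² + 0.4²) ≈ 0.4.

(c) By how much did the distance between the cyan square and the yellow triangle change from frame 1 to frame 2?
+0.4

Distance in frame 1: 4.2. Distance in frame 2: 4.6.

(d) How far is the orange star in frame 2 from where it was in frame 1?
1.5

The orange star moved from (7.2, 0.6) to (8.7, 0.9), a distance of √(1.5² + 0.3²) ≈ 1.5.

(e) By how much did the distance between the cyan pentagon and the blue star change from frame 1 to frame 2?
+2.8

Distance in frame 1: 3.3. Distance in frame 2: 6.1.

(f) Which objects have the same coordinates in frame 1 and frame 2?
none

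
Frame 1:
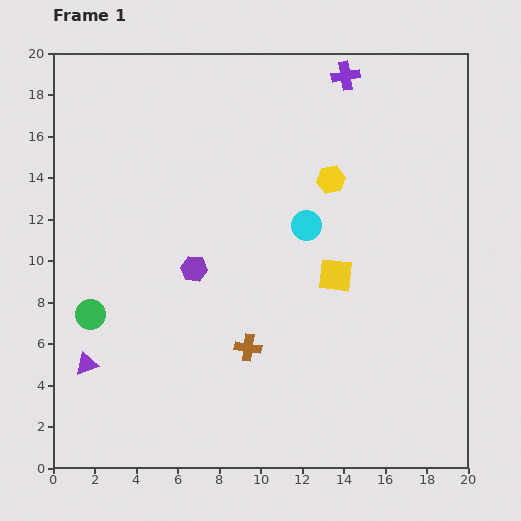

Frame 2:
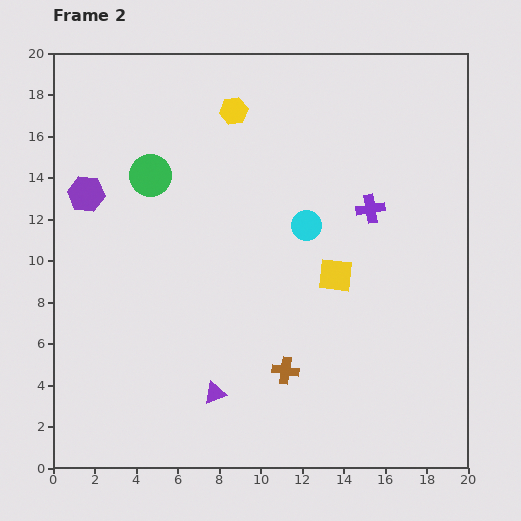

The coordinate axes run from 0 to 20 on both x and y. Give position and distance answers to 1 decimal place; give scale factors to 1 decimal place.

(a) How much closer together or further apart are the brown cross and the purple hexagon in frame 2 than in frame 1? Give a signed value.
+8.2

Distance in frame 1: 4.6. Distance in frame 2: 12.8.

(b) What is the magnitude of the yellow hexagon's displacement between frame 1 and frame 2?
5.7

The yellow hexagon moved from (13.4, 13.9) to (8.7, 17.2), a distance of √(4.7² + 3.3²) ≈ 5.7.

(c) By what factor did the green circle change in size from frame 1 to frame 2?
1.4×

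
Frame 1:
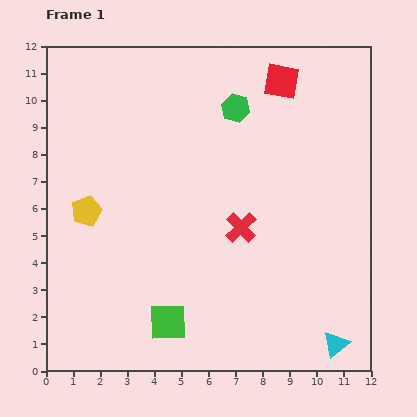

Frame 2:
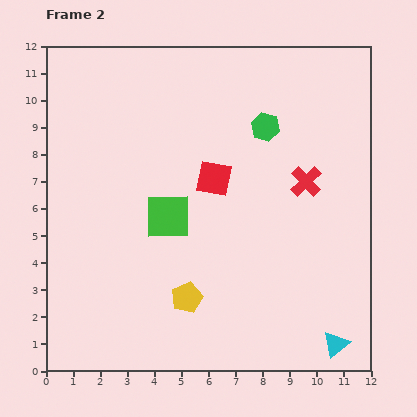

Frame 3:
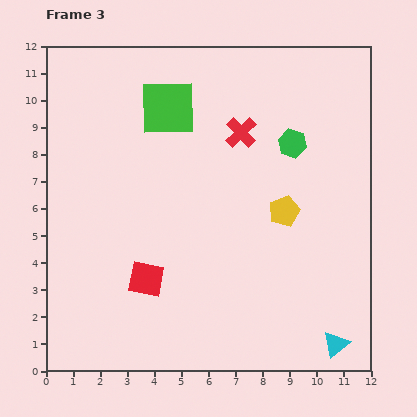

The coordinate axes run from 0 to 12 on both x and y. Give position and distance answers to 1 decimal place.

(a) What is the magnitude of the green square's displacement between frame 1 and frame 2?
3.9

The green square moved from (4.5, 1.8) to (4.5, 5.7), a distance of √(0.0² + 3.9²) ≈ 3.9.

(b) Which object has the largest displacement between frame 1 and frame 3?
the red square

(moved 8.8; next 7.9)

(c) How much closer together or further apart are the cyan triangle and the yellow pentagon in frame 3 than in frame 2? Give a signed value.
-0.5

Distance in frame 2: 5.8. Distance in frame 3: 5.3.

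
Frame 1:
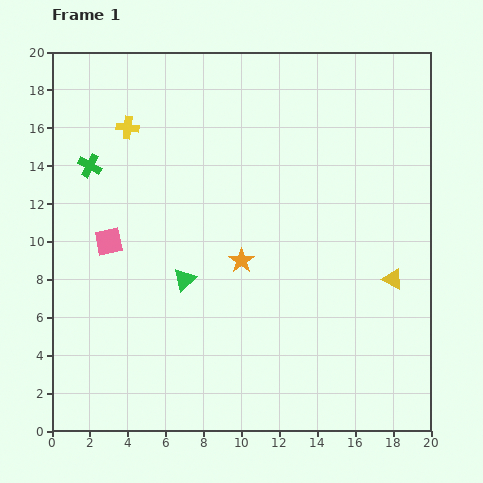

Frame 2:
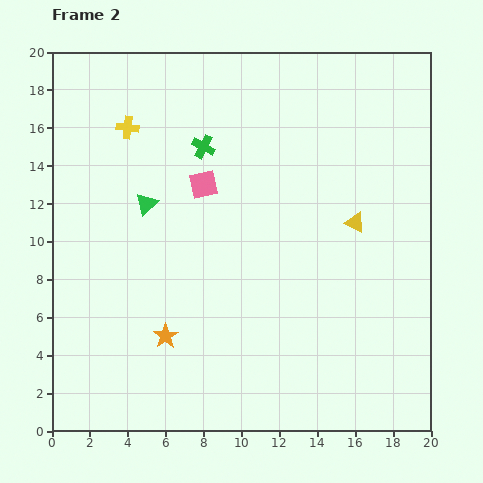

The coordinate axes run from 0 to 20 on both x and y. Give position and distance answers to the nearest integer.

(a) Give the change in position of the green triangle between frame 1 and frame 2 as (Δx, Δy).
(-2, 4)

The green triangle was at (7, 8) in frame 1 and (5, 12) in frame 2.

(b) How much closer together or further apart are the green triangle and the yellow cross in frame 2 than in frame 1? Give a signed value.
-5

Distance in frame 1: 9. Distance in frame 2: 4.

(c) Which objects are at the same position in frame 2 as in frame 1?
the yellow cross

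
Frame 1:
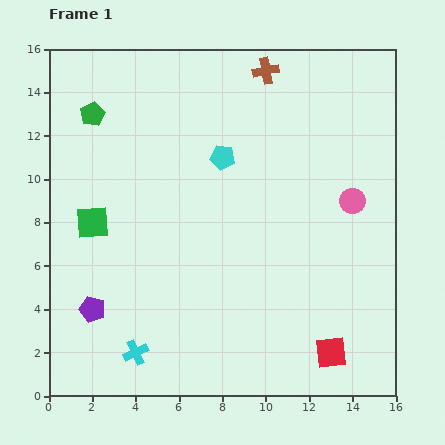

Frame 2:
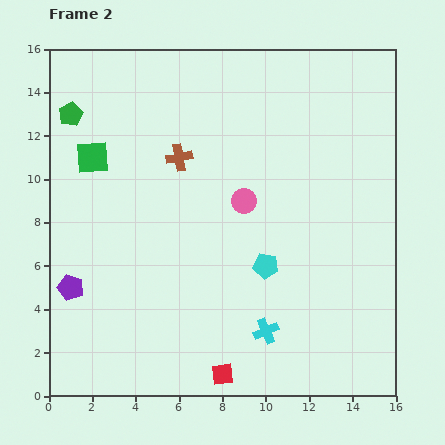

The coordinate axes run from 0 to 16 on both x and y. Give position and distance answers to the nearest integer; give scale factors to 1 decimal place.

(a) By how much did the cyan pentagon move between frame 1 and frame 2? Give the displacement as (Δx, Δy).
(2, -5)

The cyan pentagon was at (8, 11) in frame 1 and (10, 6) in frame 2.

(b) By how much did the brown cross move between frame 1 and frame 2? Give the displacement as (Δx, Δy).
(-4, -4)

The brown cross was at (10, 15) in frame 1 and (6, 11) in frame 2.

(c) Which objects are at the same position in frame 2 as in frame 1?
none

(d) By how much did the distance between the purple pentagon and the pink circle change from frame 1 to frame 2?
-4

Distance in frame 1: 13. Distance in frame 2: 9.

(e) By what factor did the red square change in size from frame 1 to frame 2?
0.7×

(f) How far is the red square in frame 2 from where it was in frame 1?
5

The red square moved from (13, 2) to (8, 1), a distance of √(5² + 1²) ≈ 5.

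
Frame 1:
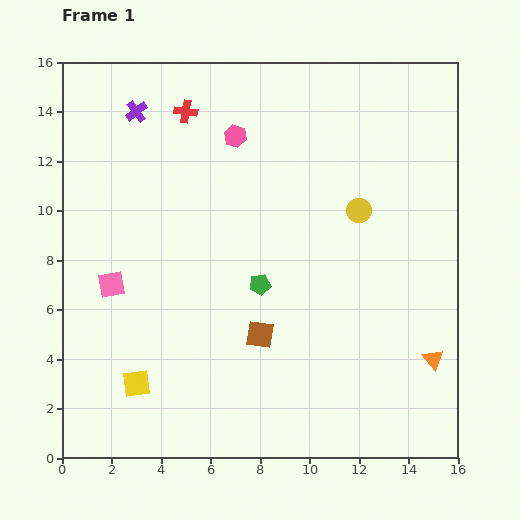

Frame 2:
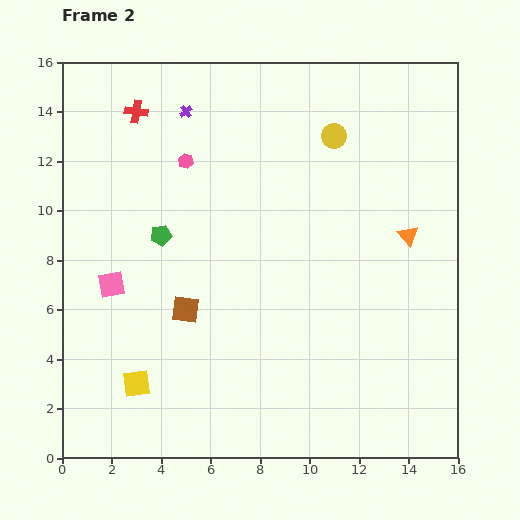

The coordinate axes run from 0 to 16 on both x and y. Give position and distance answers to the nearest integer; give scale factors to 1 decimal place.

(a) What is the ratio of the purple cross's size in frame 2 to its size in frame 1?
0.6×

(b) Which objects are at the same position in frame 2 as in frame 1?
the pink square, the yellow square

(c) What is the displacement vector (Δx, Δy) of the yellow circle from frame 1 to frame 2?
(-1, 3)

The yellow circle was at (12, 10) in frame 1 and (11, 13) in frame 2.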